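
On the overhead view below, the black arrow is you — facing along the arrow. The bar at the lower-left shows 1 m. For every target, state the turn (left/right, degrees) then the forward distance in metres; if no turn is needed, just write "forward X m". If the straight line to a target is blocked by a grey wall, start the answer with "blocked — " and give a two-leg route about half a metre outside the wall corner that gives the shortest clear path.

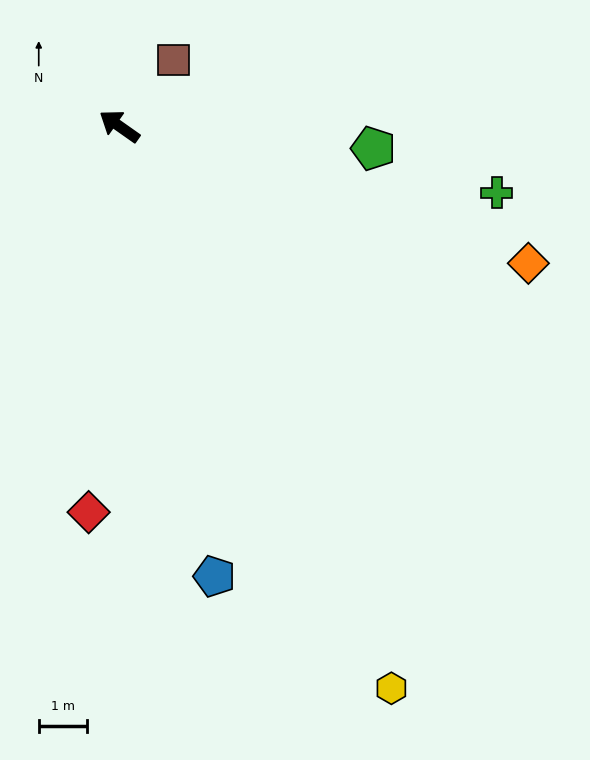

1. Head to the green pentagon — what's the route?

turn right 150°, forward 5.3 m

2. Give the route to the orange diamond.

turn right 163°, forward 9.0 m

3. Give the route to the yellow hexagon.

turn left 151°, forward 13.1 m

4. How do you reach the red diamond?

turn left 121°, forward 8.1 m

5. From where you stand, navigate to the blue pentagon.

turn left 137°, forward 9.6 m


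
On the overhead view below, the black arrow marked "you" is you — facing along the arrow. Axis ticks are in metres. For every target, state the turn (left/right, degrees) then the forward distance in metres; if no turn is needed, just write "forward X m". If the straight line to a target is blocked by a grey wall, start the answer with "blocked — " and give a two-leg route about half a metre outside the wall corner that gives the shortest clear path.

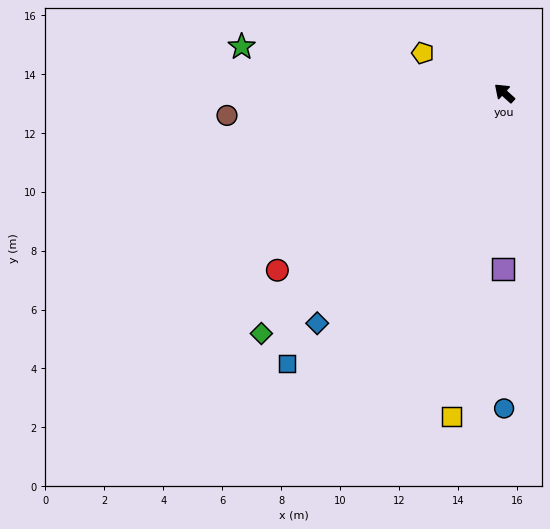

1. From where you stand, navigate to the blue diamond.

turn left 93°, forward 10.1 m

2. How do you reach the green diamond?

turn left 87°, forward 11.6 m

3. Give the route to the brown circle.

turn left 47°, forward 9.4 m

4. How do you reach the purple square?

turn left 132°, forward 6.0 m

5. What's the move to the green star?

turn left 32°, forward 9.0 m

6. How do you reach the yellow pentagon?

turn left 16°, forward 3.1 m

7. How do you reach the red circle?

turn left 80°, forward 9.8 m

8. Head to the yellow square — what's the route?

turn left 123°, forward 11.1 m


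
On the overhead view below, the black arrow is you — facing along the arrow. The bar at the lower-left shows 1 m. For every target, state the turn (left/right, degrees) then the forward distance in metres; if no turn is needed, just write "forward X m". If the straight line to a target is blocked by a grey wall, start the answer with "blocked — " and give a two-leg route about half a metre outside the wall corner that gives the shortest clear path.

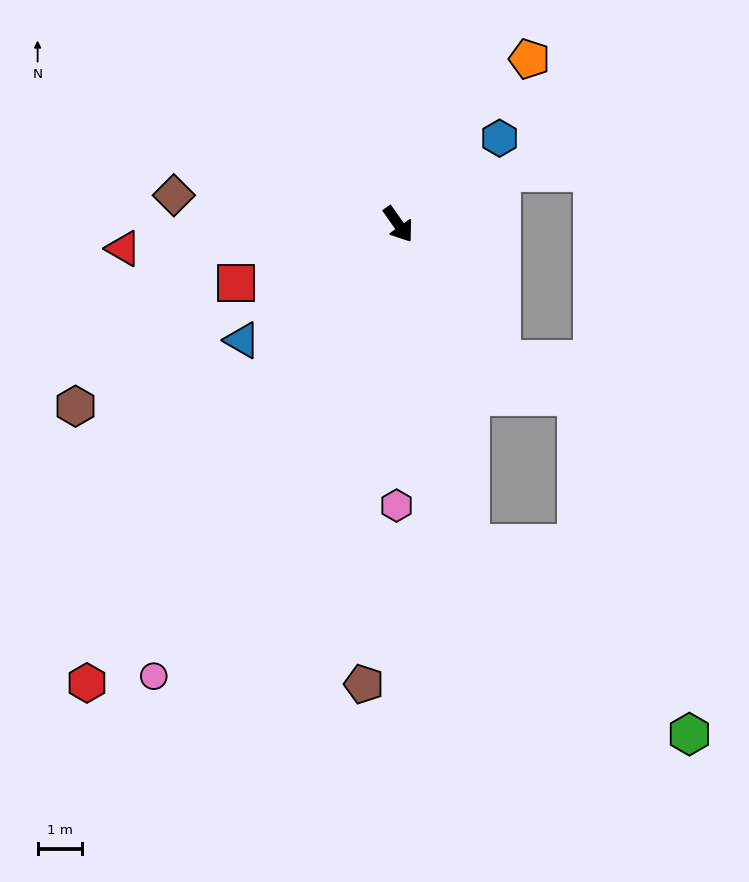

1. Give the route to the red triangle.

turn right 120°, forward 6.2 m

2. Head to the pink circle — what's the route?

turn right 64°, forward 11.5 m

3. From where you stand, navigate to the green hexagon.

blocked — turn right 22°, forward 7.3 m, then turn left 36°, forward 6.5 m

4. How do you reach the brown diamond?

turn right 133°, forward 5.1 m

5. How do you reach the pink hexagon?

turn right 36°, forward 6.3 m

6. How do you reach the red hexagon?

turn right 69°, forward 12.4 m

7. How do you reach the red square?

turn right 105°, forward 3.9 m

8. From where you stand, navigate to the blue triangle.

turn right 89°, forward 4.4 m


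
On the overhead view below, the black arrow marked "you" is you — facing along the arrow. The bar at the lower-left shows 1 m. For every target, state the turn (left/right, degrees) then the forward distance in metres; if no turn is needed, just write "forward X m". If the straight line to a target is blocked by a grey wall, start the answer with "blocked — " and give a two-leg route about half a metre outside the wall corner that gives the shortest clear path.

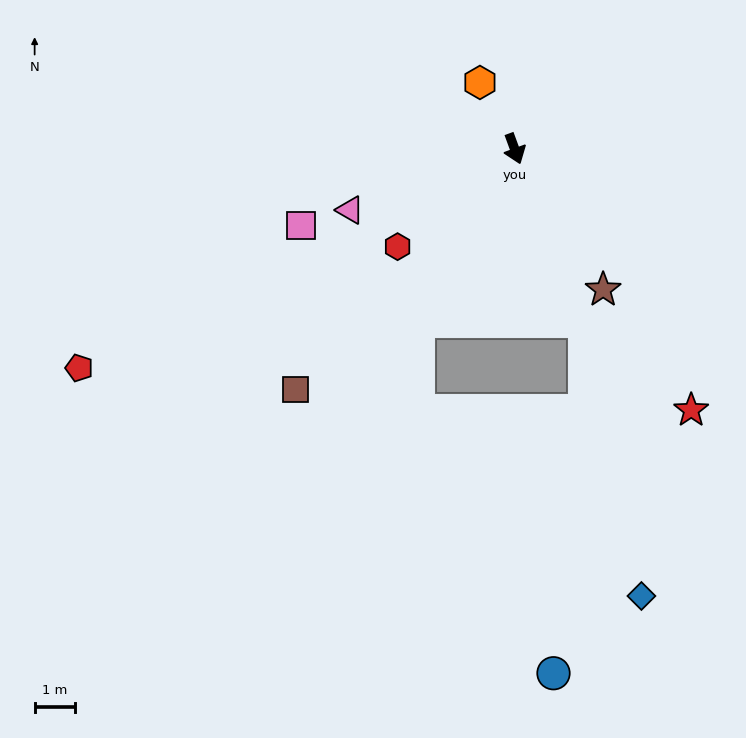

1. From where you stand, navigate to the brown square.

turn right 62°, forward 8.1 m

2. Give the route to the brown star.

turn left 12°, forward 4.1 m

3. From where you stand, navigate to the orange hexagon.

turn right 173°, forward 1.9 m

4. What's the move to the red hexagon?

turn right 70°, forward 3.8 m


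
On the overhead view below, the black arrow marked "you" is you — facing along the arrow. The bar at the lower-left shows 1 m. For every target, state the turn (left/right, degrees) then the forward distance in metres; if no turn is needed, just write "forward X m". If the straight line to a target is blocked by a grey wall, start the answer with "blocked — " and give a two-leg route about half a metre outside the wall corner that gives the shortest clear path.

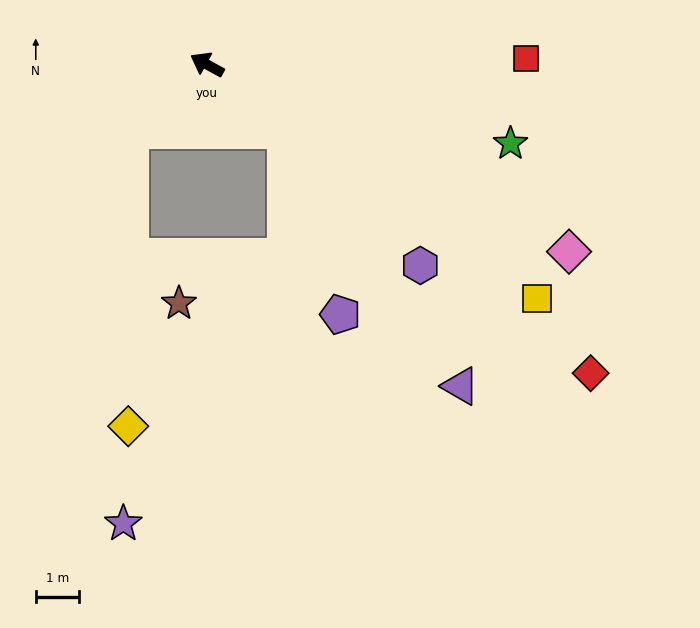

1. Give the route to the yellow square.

turn left 173°, forward 9.3 m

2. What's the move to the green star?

turn right 166°, forward 7.2 m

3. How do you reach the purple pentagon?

blocked — turn left 169°, forward 2.4 m, then turn right 33°, forward 4.4 m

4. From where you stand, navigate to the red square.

turn right 150°, forward 7.3 m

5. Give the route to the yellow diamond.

blocked — turn left 70°, forward 2.3 m, then turn left 48°, forward 6.8 m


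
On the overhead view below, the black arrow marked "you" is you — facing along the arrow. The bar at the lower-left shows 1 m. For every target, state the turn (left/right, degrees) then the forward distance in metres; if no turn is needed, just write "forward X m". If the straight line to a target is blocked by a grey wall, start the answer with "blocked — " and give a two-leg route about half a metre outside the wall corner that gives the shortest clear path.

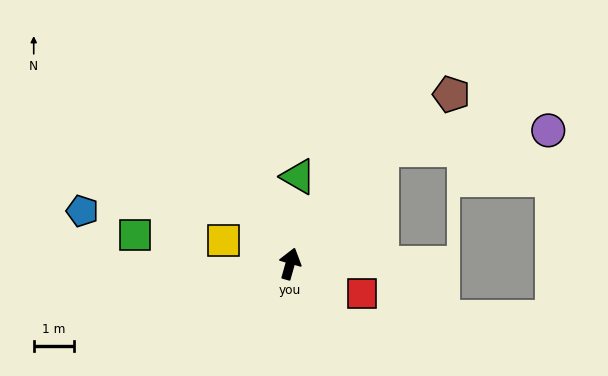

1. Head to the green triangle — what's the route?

turn left 10°, forward 2.2 m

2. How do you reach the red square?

turn right 97°, forward 1.9 m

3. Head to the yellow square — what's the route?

turn left 86°, forward 1.8 m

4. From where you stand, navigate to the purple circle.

blocked — turn right 23°, forward 3.7 m, then turn right 45°, forward 4.2 m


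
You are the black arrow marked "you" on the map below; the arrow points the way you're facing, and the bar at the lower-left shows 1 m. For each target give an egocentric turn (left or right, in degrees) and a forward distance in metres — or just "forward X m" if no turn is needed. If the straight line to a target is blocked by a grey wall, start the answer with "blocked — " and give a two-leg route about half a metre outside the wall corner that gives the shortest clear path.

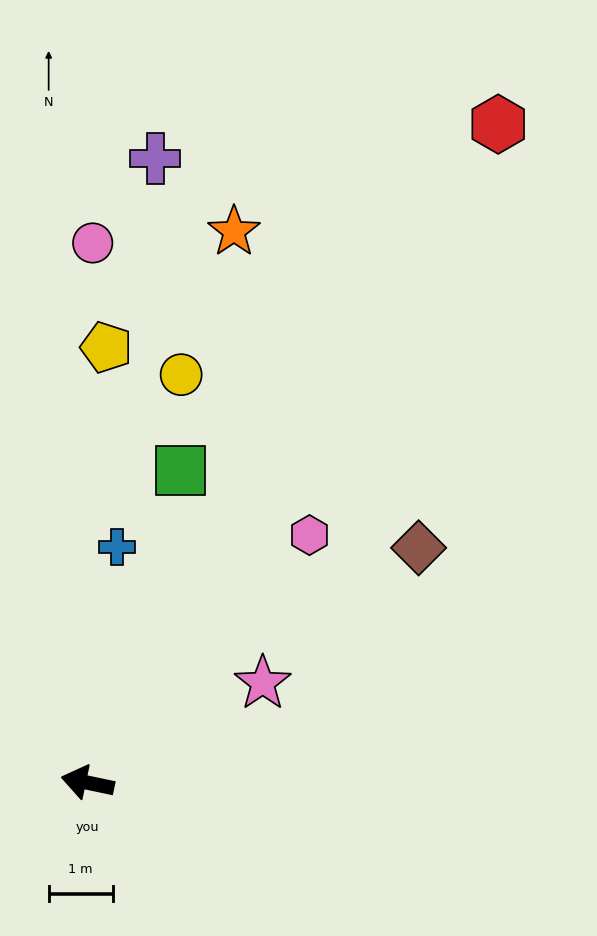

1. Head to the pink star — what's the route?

turn right 139°, forward 3.1 m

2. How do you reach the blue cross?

turn right 85°, forward 3.7 m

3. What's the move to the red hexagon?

turn right 110°, forward 12.1 m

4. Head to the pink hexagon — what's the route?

turn right 120°, forward 5.2 m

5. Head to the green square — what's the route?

turn right 95°, forward 5.1 m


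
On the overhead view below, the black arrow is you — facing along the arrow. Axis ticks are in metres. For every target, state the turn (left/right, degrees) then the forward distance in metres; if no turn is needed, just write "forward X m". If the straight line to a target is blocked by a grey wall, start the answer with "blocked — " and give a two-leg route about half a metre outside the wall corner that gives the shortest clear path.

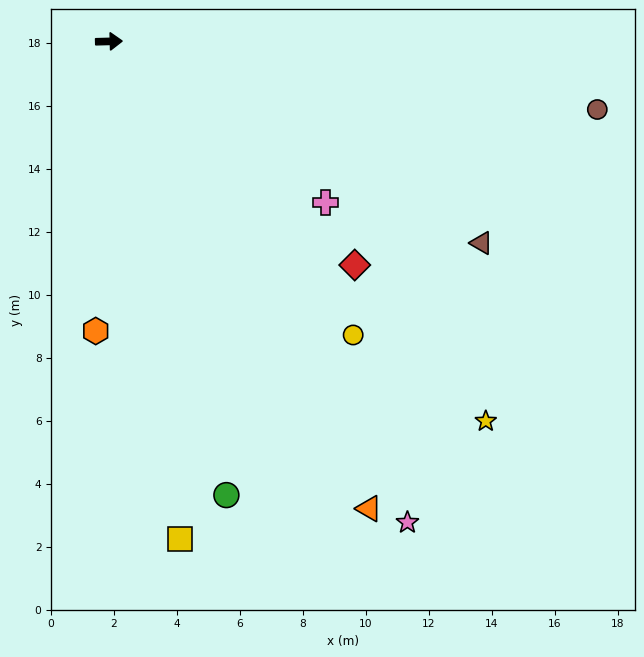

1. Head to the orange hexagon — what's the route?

turn right 94°, forward 9.2 m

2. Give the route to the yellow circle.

turn right 52°, forward 12.1 m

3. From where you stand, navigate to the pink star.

turn right 60°, forward 18.0 m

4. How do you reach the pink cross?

turn right 38°, forward 8.6 m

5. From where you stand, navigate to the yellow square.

turn right 83°, forward 16.0 m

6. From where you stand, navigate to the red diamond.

turn right 44°, forward 10.6 m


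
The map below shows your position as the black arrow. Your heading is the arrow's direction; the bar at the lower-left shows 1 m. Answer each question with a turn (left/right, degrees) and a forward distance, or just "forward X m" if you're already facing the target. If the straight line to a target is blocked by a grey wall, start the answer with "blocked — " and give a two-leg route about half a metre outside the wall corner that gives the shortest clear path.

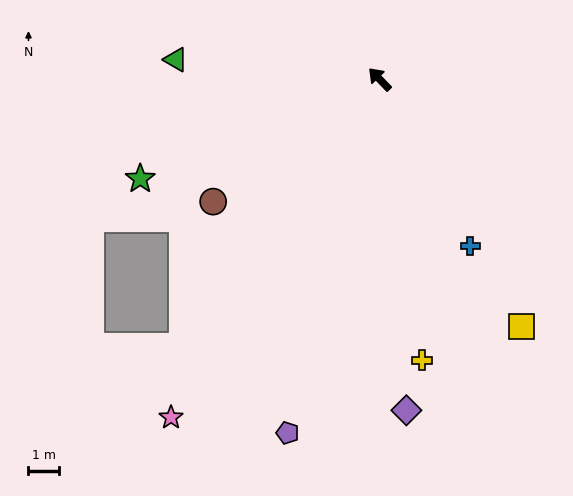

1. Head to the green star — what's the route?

turn left 69°, forward 8.4 m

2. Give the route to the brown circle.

turn left 82°, forward 6.7 m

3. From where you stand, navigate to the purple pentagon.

turn left 121°, forward 11.8 m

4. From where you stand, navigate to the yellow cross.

turn left 145°, forward 9.2 m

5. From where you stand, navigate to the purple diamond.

turn left 141°, forward 10.8 m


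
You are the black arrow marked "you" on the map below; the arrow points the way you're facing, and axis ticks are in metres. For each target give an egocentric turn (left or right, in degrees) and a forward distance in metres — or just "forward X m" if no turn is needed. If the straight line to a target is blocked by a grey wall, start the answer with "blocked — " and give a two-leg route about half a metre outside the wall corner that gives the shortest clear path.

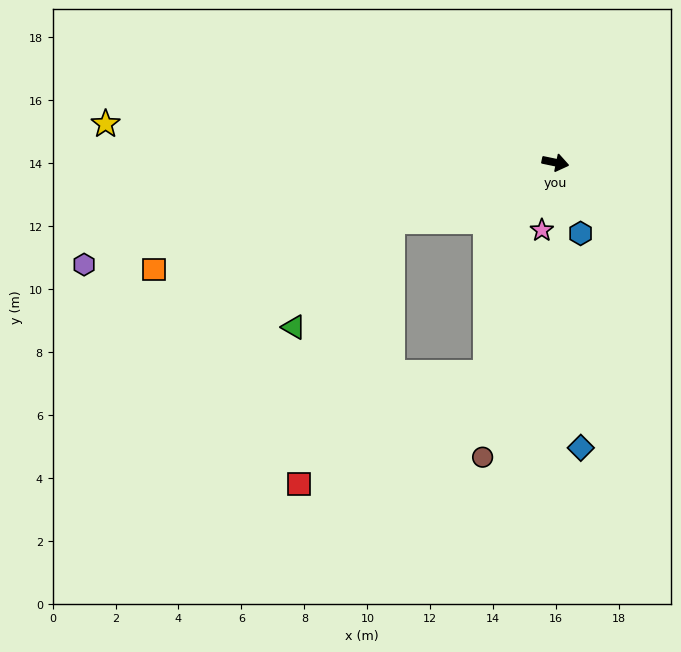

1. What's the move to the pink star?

turn right 90°, forward 2.2 m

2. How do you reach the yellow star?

turn right 173°, forward 14.3 m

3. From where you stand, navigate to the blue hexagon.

turn right 59°, forward 2.4 m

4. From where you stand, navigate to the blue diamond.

turn right 73°, forward 9.1 m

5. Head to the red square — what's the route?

blocked — turn right 149°, forward 5.5 m, then turn left 51°, forward 8.9 m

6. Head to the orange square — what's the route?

turn right 153°, forward 13.2 m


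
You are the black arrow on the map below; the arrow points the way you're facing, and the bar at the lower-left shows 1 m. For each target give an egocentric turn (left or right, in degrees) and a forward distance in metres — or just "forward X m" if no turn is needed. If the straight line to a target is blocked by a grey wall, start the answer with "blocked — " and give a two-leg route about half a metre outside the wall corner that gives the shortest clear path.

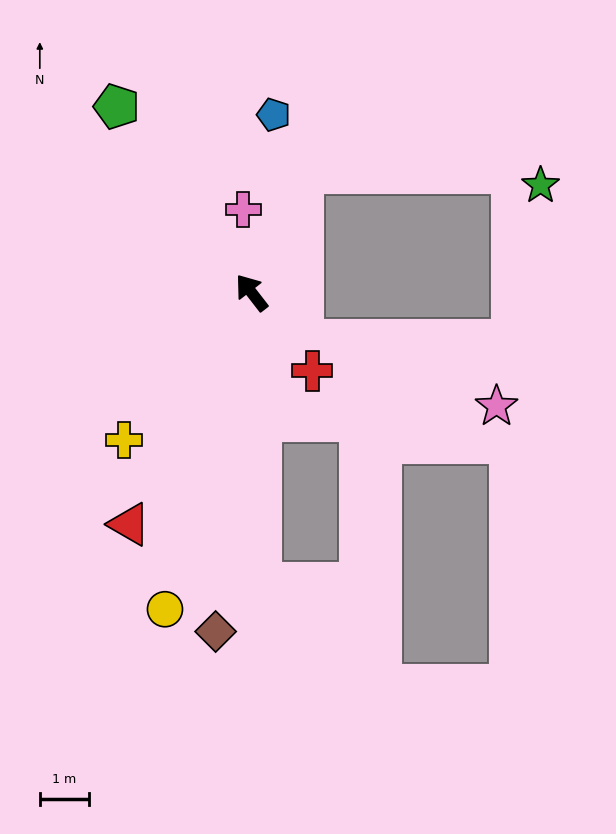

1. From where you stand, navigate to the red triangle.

turn left 114°, forward 5.3 m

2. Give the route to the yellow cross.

turn left 101°, forward 3.9 m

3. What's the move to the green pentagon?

forward 4.6 m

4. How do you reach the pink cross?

turn right 32°, forward 1.7 m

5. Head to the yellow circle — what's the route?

turn left 127°, forward 6.6 m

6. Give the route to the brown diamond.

turn left 136°, forward 6.9 m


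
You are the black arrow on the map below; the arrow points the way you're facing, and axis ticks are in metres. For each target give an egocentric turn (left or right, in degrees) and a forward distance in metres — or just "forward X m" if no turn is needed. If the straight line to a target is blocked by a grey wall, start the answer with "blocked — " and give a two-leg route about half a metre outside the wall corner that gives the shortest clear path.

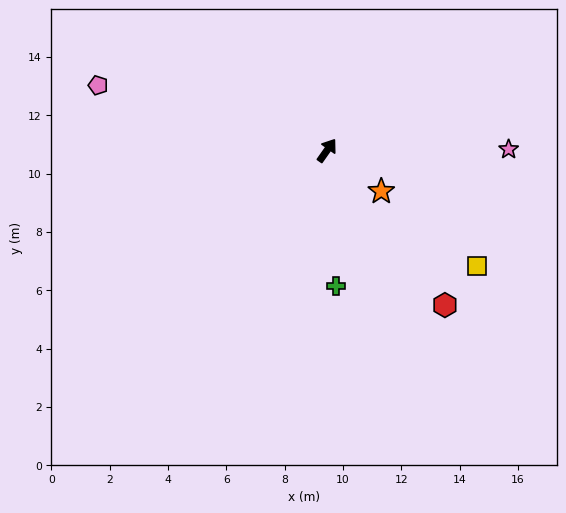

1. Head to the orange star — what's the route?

turn right 92°, forward 2.3 m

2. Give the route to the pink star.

turn right 55°, forward 6.2 m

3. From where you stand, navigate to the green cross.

turn right 141°, forward 4.7 m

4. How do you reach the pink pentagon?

turn left 109°, forward 8.2 m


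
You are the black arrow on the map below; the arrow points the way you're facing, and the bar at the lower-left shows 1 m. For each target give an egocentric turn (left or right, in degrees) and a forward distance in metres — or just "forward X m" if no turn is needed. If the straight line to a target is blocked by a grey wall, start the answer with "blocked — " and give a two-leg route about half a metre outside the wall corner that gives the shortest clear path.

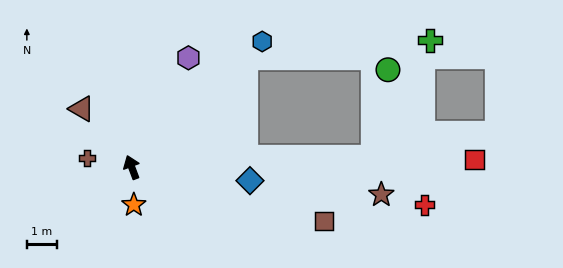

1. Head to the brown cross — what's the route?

turn left 58°, forward 1.5 m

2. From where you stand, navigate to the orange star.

turn left 163°, forward 1.3 m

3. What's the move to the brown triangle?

turn left 20°, forward 2.6 m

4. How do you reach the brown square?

turn right 126°, forward 6.6 m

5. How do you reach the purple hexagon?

turn right 48°, forward 4.1 m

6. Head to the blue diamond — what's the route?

turn right 117°, forward 4.0 m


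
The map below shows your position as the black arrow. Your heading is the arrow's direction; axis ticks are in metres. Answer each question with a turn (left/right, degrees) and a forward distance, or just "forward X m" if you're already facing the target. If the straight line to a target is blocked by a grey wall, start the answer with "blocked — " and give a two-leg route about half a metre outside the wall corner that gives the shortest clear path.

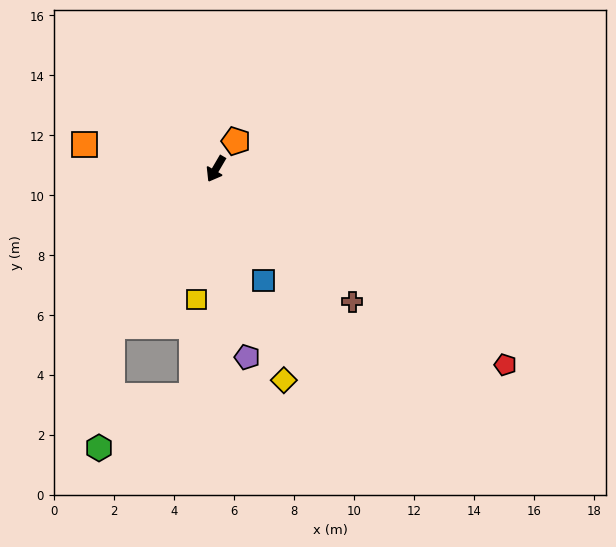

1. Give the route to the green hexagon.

blocked — turn right 3°, forward 6.3 m, then turn left 27°, forward 4.1 m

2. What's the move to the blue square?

turn left 54°, forward 4.1 m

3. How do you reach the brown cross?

turn left 76°, forward 6.4 m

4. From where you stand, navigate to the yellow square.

turn left 22°, forward 4.4 m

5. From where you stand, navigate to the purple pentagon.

turn left 40°, forward 6.4 m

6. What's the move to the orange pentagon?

turn left 175°, forward 1.1 m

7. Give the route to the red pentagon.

turn left 86°, forward 11.7 m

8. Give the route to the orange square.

turn right 70°, forward 4.5 m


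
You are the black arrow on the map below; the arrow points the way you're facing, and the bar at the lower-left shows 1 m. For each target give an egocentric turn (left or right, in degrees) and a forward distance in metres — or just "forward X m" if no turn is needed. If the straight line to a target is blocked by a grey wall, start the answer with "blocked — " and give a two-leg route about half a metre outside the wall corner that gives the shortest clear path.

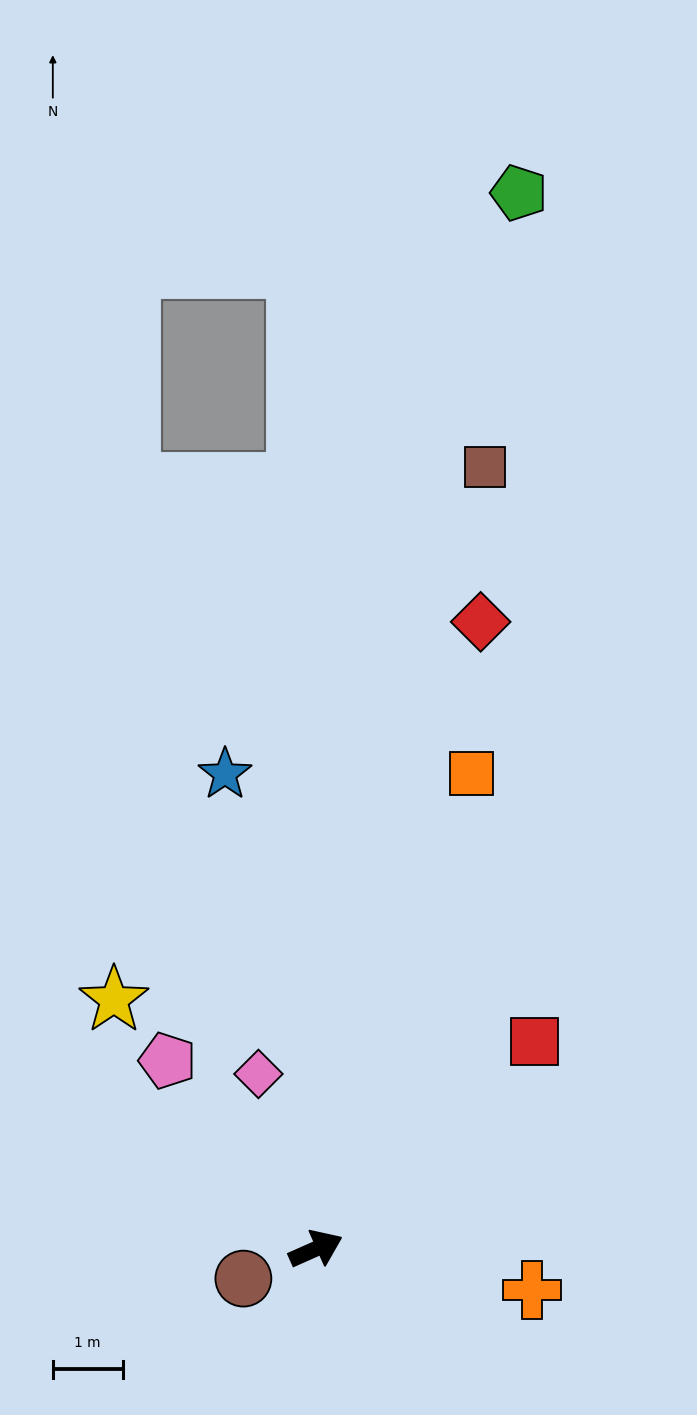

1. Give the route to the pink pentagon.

turn left 104°, forward 3.4 m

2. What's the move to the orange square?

turn left 48°, forward 7.2 m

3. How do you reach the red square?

turn left 20°, forward 4.3 m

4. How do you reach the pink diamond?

turn left 84°, forward 2.6 m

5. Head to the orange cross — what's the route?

turn right 35°, forward 3.2 m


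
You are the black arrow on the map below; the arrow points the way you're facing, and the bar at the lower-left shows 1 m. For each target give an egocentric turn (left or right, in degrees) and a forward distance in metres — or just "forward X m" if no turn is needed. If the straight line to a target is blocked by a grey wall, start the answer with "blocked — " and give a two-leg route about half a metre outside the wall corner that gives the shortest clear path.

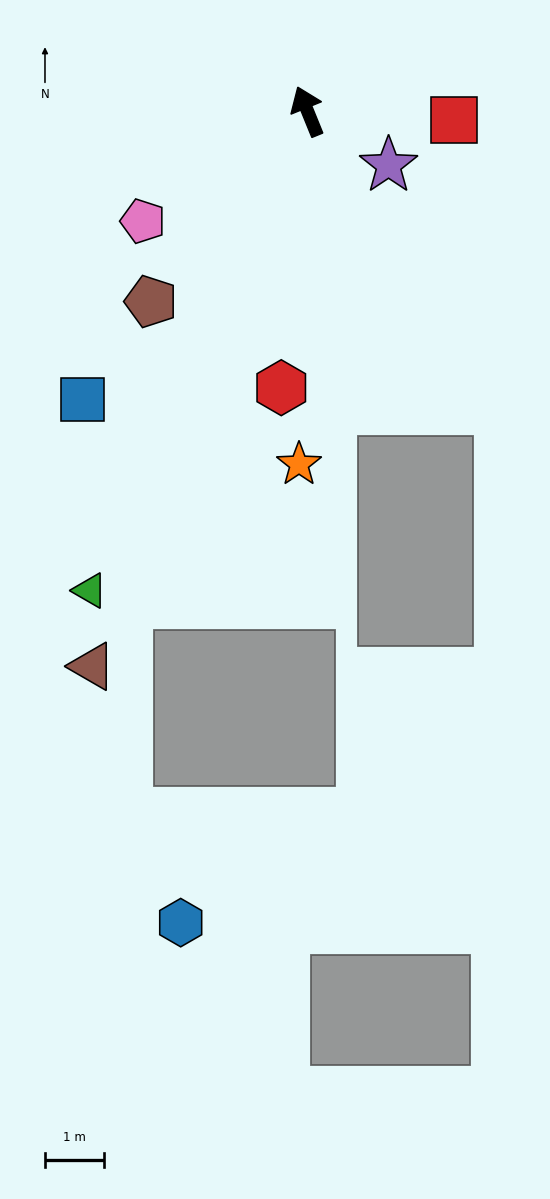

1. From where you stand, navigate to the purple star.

turn right 146°, forward 1.6 m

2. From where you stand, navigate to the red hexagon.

turn left 152°, forward 4.7 m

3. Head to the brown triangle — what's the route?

turn left 137°, forward 10.1 m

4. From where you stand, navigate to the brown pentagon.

turn left 118°, forward 4.2 m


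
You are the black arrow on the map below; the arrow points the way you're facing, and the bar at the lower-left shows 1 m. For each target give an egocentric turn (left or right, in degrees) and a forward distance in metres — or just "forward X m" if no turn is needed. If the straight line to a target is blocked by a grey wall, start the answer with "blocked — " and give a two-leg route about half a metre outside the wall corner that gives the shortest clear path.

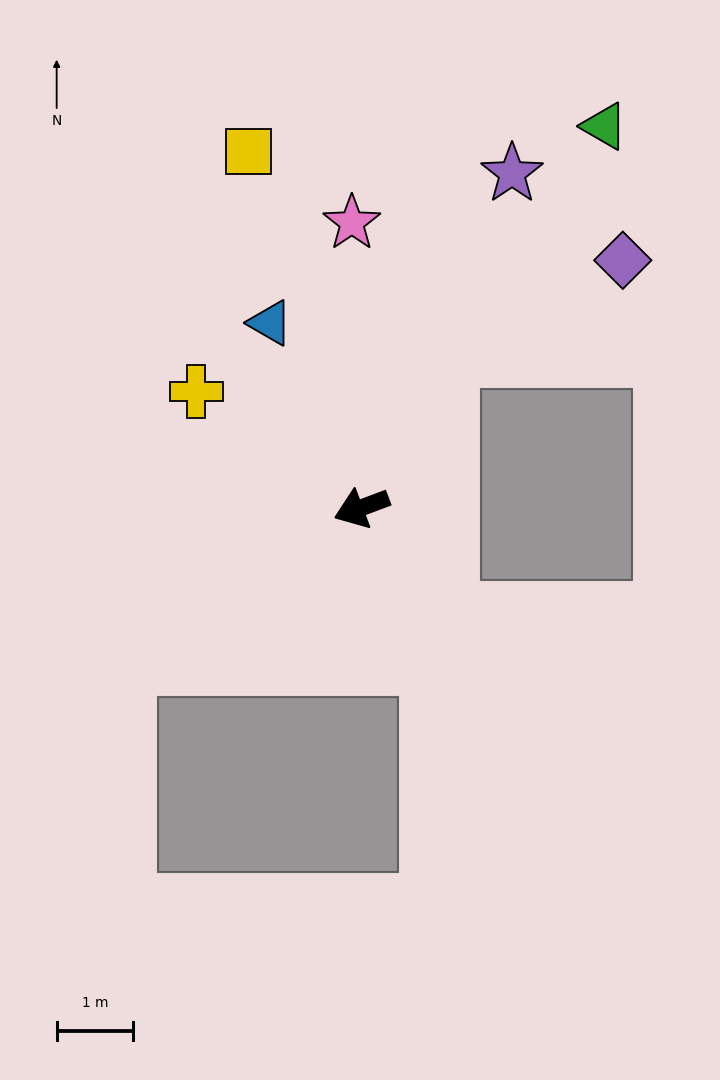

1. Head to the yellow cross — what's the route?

turn right 56°, forward 2.6 m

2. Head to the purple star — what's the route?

turn right 135°, forward 4.8 m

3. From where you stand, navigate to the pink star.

turn right 109°, forward 3.7 m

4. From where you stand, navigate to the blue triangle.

turn right 84°, forward 2.7 m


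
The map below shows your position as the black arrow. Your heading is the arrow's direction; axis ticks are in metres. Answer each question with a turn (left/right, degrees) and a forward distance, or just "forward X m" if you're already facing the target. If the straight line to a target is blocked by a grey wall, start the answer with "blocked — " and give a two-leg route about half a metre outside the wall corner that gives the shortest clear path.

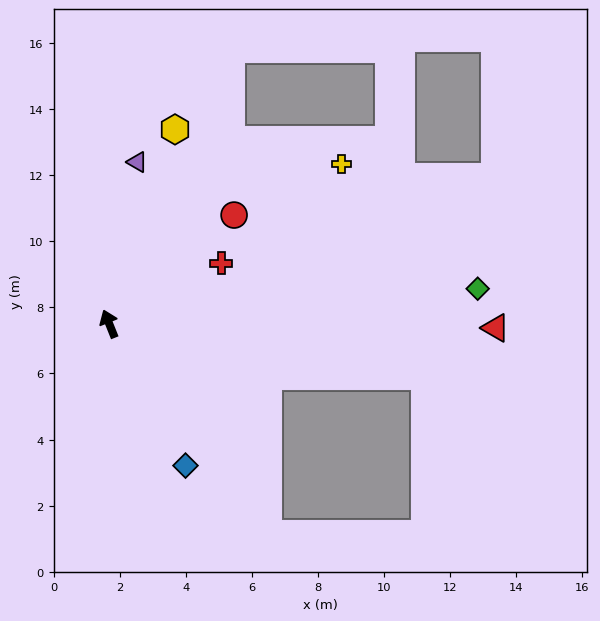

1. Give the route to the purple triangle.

turn right 32°, forward 5.0 m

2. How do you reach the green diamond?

turn right 106°, forward 11.2 m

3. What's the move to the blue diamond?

turn right 174°, forward 4.9 m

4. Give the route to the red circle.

turn right 71°, forward 5.0 m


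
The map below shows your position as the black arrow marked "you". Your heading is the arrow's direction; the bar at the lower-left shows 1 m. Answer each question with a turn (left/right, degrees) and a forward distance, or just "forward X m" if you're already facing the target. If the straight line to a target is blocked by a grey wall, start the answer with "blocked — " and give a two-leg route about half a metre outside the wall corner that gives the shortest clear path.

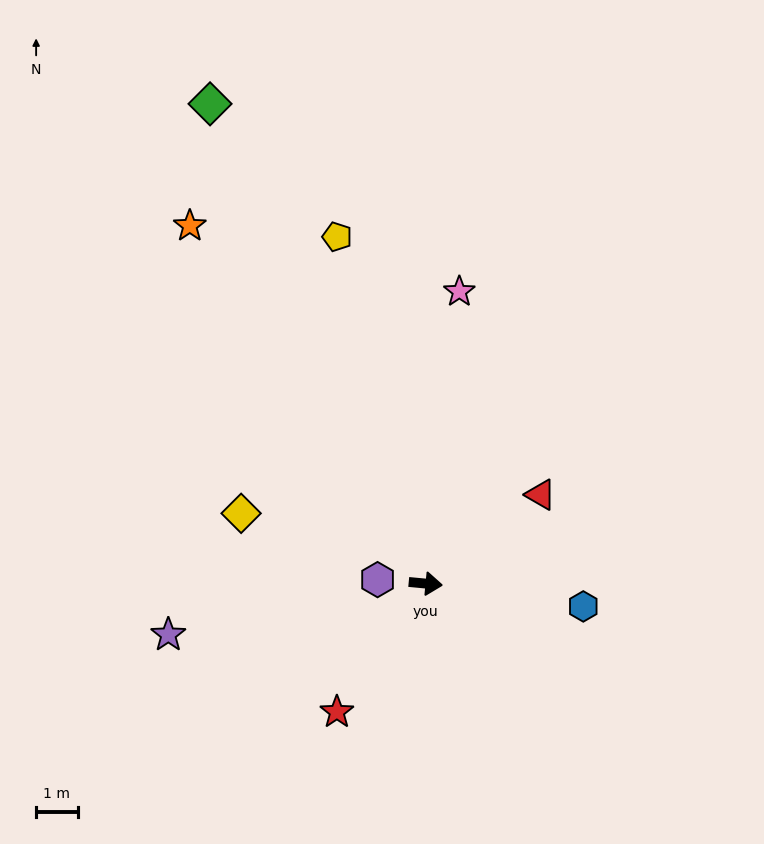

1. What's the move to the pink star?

turn left 89°, forward 7.1 m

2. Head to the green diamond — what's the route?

turn left 120°, forward 12.7 m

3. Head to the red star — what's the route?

turn right 119°, forward 3.8 m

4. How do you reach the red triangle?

turn left 43°, forward 3.5 m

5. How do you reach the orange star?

turn left 129°, forward 10.3 m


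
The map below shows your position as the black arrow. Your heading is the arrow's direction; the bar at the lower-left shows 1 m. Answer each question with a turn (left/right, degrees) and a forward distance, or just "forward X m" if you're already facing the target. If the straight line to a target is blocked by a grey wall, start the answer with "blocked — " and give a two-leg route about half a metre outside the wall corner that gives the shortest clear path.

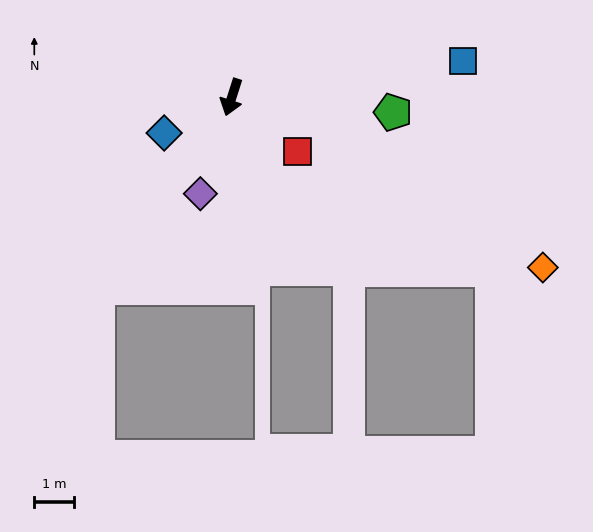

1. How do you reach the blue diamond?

turn right 44°, forward 1.9 m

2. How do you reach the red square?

turn left 68°, forward 2.1 m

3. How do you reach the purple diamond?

forward 2.5 m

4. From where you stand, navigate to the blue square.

turn left 117°, forward 5.8 m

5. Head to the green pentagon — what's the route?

turn left 102°, forward 4.0 m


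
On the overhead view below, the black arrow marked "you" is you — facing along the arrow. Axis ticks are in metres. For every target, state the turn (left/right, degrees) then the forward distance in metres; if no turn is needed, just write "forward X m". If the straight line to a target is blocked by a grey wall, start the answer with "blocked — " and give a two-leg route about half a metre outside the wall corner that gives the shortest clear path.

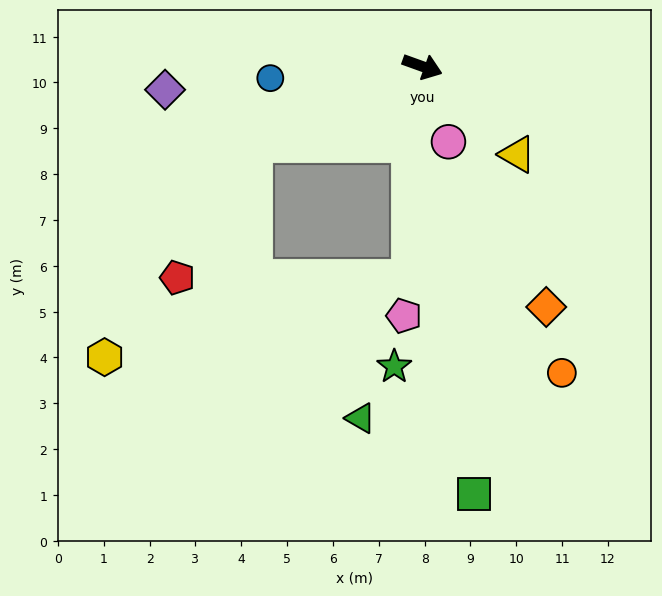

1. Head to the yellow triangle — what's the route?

turn right 23°, forward 2.8 m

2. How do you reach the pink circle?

turn right 51°, forward 1.7 m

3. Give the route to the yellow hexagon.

blocked — turn right 73°, forward 4.6 m, then turn right 73°, forward 6.9 m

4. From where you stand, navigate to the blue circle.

turn right 156°, forward 3.3 m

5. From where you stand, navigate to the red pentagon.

blocked — turn right 136°, forward 4.1 m, then turn left 36°, forward 3.4 m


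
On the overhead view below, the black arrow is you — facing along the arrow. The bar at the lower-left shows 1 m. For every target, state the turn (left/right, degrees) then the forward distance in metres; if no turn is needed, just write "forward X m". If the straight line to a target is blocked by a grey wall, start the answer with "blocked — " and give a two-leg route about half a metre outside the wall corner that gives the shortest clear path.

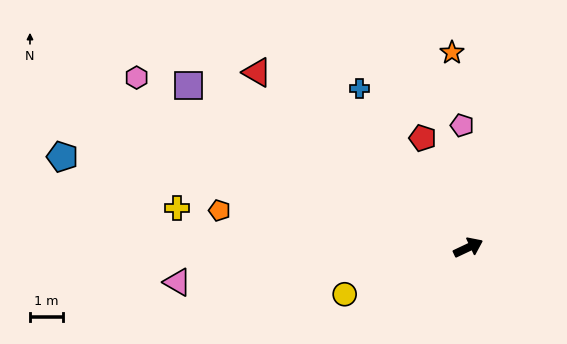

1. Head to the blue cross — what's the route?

turn left 99°, forward 5.8 m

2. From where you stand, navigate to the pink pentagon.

turn left 68°, forward 3.7 m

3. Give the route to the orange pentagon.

turn left 146°, forward 7.6 m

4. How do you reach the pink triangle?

turn left 162°, forward 8.9 m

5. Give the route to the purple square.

turn left 125°, forward 9.8 m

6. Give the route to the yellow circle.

turn left 175°, forward 4.0 m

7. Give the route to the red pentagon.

turn left 87°, forward 3.6 m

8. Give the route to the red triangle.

turn left 115°, forward 8.3 m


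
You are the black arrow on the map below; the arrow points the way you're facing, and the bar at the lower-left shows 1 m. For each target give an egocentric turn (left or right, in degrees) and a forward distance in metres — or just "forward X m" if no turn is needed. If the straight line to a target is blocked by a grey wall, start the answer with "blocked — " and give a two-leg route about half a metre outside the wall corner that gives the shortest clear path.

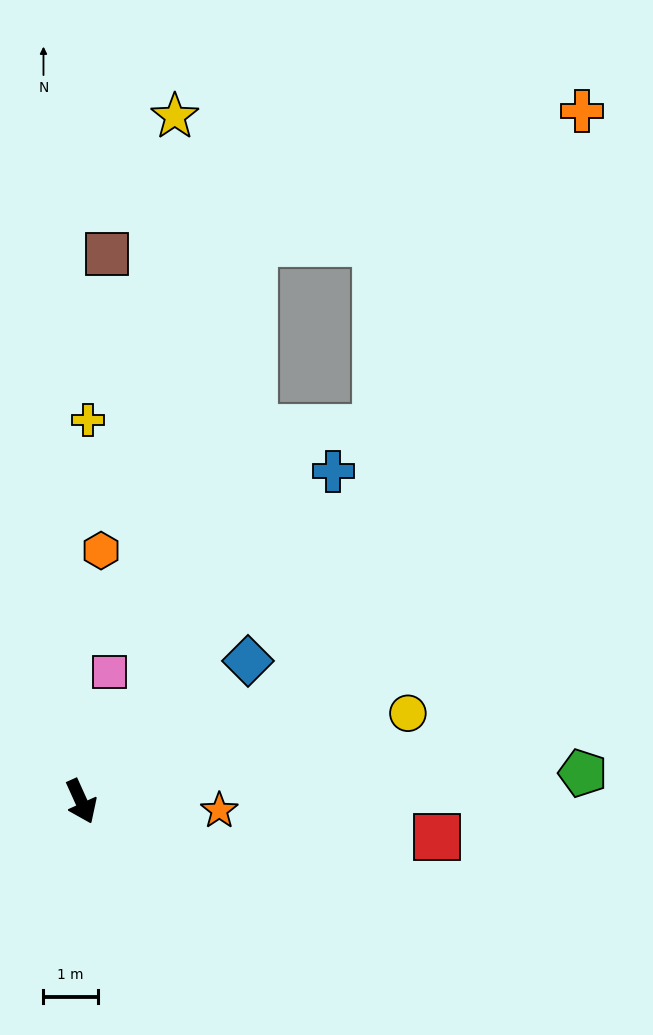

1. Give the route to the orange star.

turn left 62°, forward 2.6 m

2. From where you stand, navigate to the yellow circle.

turn left 81°, forward 6.2 m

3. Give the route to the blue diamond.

turn left 106°, forward 4.0 m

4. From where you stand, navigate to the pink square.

turn left 143°, forward 2.4 m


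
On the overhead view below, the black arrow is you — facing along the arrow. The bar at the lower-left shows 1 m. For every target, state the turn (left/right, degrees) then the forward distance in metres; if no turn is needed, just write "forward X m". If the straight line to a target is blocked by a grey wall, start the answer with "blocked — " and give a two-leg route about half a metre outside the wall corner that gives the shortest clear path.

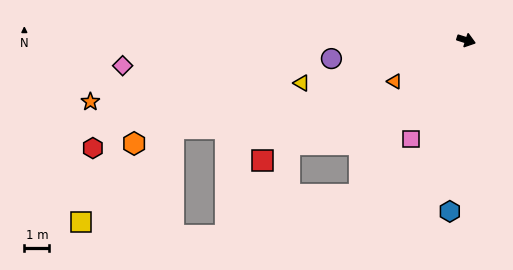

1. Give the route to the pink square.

turn right 102°, forward 4.5 m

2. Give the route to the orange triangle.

turn right 133°, forward 3.3 m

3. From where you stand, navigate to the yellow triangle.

turn right 148°, forward 6.8 m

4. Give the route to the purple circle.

turn right 155°, forward 5.4 m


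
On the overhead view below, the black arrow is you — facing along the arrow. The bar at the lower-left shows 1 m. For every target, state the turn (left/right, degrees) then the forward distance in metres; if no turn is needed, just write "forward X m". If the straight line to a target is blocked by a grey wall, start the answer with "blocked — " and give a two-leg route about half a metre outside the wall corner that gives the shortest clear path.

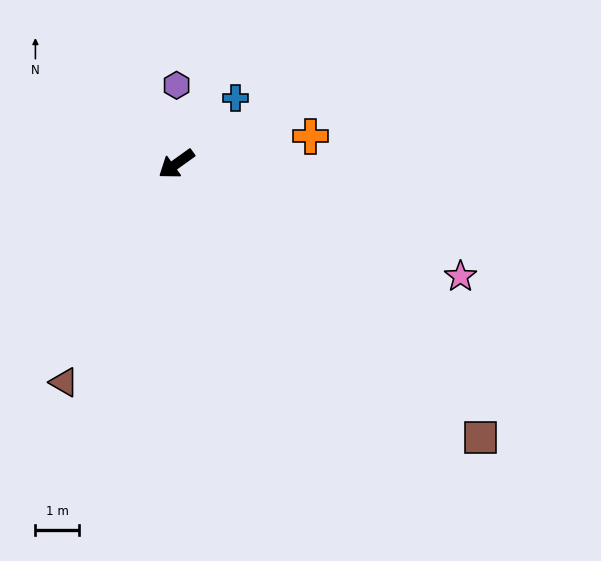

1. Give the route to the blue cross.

turn right 168°, forward 2.1 m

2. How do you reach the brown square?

turn left 102°, forward 9.5 m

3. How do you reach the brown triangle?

turn left 27°, forward 5.7 m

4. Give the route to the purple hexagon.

turn right 126°, forward 1.8 m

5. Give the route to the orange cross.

turn left 156°, forward 3.2 m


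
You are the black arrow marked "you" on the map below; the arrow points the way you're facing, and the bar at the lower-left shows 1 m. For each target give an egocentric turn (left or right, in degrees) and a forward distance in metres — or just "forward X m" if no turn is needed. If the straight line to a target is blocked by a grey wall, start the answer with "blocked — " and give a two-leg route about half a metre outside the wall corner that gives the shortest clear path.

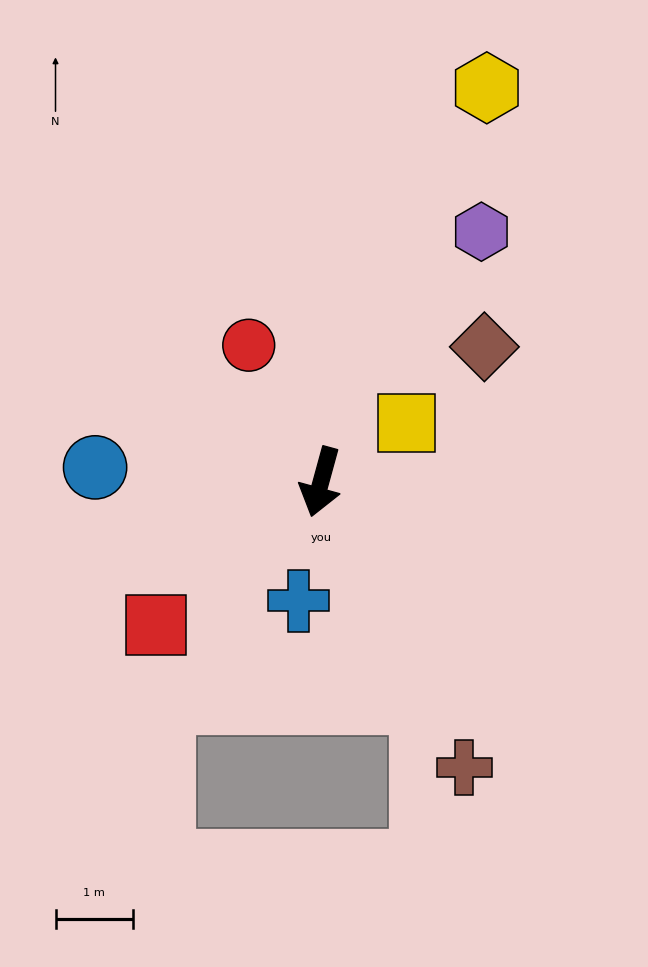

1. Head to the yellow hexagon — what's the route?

turn left 172°, forward 5.5 m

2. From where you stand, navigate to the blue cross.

turn left 5°, forward 1.6 m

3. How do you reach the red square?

turn right 34°, forward 2.8 m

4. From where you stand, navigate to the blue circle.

turn right 78°, forward 2.9 m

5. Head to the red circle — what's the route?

turn right 137°, forward 2.0 m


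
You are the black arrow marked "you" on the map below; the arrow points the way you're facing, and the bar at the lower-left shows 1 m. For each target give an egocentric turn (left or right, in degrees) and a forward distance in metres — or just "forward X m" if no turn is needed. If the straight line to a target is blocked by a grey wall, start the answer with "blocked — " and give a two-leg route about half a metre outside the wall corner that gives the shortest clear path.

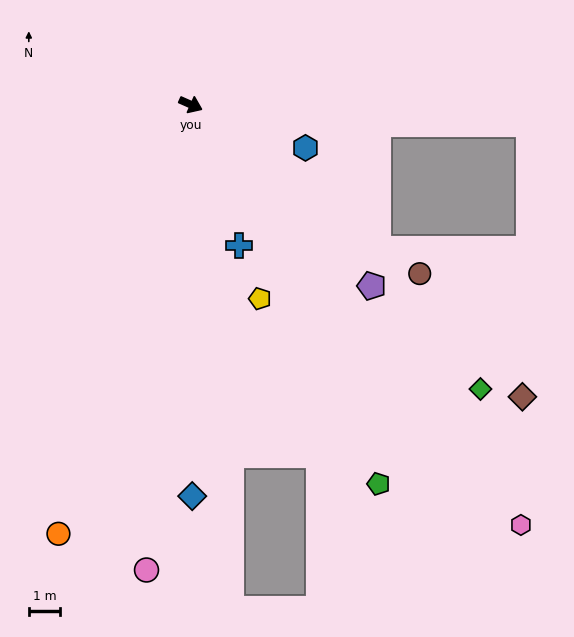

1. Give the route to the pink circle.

turn right 72°, forward 14.8 m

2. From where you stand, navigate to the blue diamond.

turn right 66°, forward 12.4 m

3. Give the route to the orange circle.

turn right 83°, forward 14.2 m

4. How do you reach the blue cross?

turn right 47°, forward 4.7 m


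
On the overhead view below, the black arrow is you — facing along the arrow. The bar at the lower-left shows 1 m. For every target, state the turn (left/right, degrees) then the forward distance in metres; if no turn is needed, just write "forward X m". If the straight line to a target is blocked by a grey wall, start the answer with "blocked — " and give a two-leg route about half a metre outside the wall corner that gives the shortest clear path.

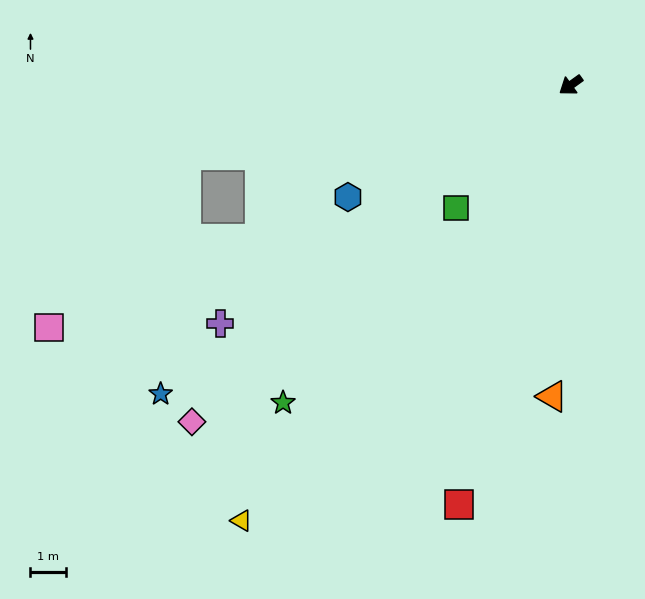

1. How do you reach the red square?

turn left 39°, forward 12.2 m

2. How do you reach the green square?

turn left 11°, forward 4.7 m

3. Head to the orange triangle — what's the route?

turn left 51°, forward 8.8 m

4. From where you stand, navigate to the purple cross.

forward 11.9 m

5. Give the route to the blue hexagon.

turn right 9°, forward 7.0 m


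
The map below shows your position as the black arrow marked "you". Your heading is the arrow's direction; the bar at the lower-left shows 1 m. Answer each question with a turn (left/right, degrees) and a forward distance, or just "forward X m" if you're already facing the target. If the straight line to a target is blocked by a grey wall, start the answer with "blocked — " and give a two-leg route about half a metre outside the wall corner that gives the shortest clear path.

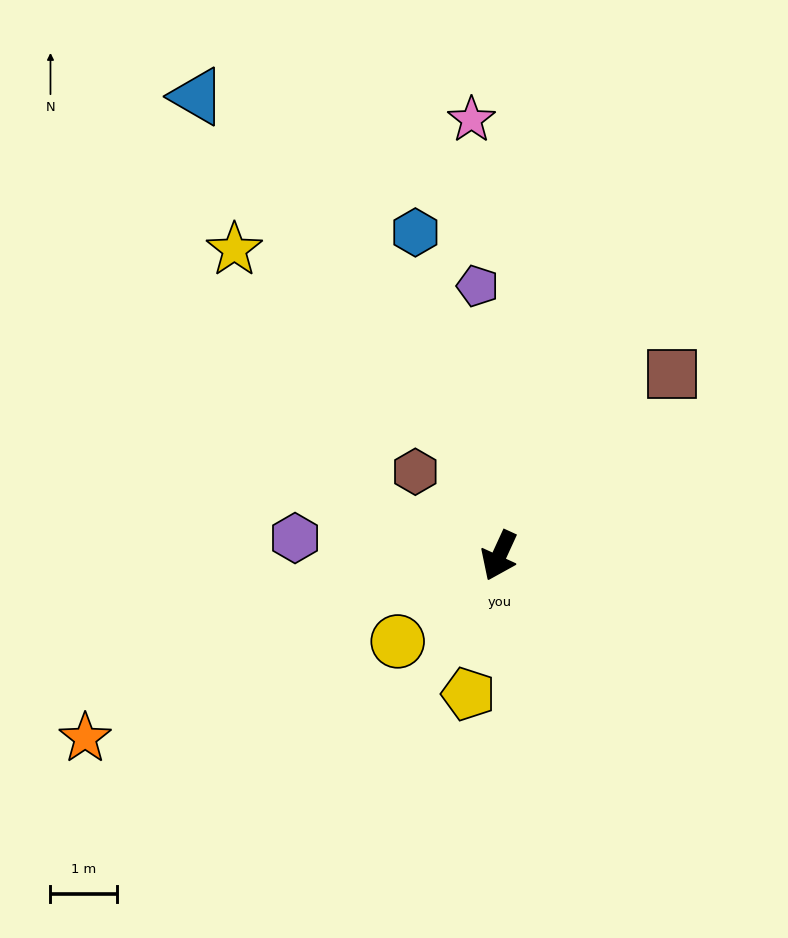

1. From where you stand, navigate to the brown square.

turn left 161°, forward 3.8 m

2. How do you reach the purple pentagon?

turn right 151°, forward 4.1 m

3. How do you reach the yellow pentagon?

turn left 12°, forward 2.1 m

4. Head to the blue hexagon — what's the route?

turn right 141°, forward 5.0 m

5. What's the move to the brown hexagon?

turn right 110°, forward 1.8 m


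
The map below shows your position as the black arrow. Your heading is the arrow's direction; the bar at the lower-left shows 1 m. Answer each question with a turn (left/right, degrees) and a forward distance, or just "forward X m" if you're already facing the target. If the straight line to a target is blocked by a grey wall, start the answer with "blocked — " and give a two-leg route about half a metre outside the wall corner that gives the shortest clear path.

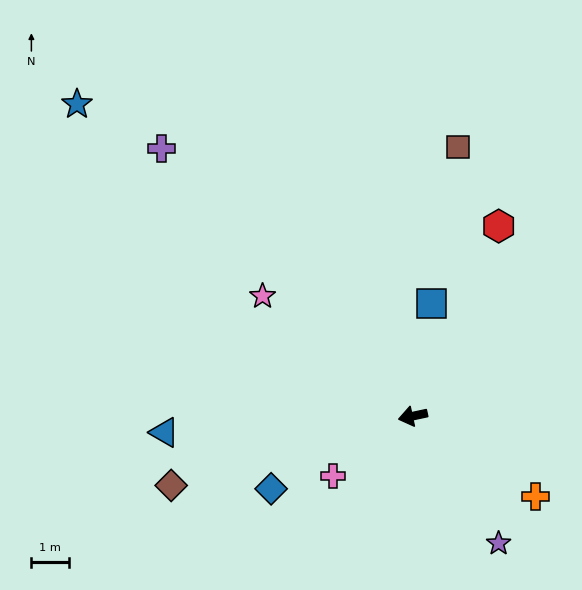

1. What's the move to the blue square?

turn right 112°, forward 3.1 m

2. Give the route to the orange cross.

turn left 135°, forward 3.9 m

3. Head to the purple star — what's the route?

turn left 112°, forward 4.1 m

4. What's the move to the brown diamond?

turn left 4°, forward 6.8 m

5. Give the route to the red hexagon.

turn right 126°, forward 5.6 m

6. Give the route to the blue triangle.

turn right 8°, forward 6.7 m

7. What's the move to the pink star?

turn right 51°, forward 5.2 m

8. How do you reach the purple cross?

turn right 59°, forward 9.9 m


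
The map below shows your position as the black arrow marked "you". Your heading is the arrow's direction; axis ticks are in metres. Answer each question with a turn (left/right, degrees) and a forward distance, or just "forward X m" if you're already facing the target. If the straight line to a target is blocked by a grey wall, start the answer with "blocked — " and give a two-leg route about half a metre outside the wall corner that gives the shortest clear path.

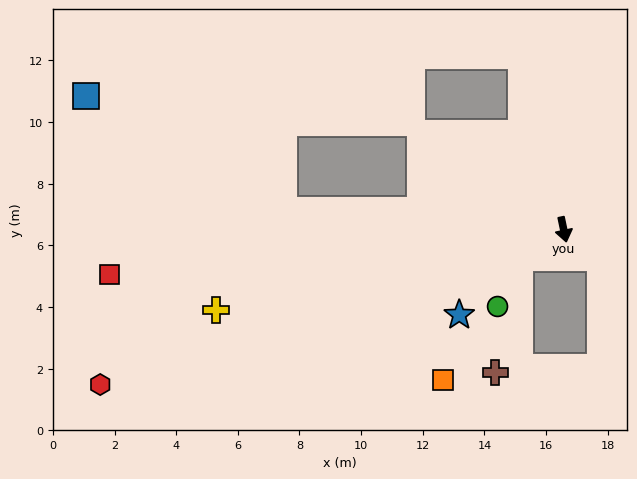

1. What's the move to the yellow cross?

turn right 89°, forward 11.6 m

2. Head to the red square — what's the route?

turn right 96°, forward 14.8 m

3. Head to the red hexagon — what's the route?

turn right 83°, forward 15.9 m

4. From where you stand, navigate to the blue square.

blocked — turn right 106°, forward 9.1 m, then turn right 26°, forward 7.4 m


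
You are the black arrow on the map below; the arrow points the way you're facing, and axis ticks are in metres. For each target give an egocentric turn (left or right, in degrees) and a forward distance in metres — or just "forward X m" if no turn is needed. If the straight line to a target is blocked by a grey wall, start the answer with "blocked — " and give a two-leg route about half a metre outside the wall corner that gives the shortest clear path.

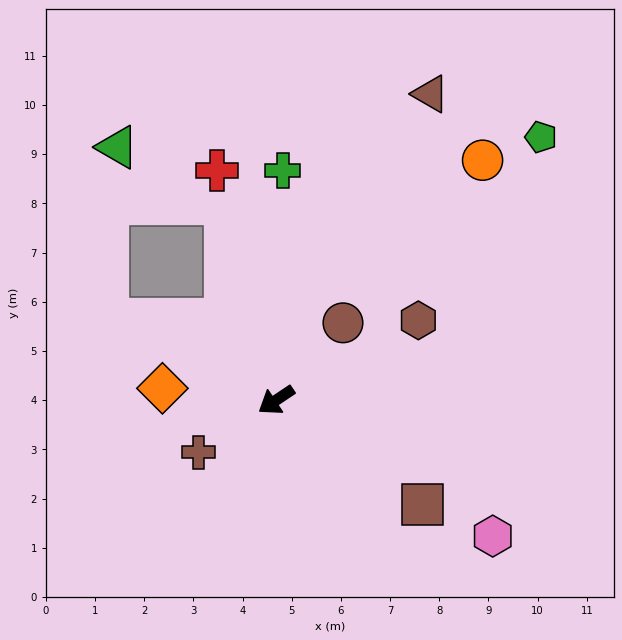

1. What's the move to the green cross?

turn right 125°, forward 4.7 m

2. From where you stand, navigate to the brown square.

turn left 111°, forward 3.7 m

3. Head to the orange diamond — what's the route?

turn right 40°, forward 2.3 m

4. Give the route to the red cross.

turn right 109°, forward 4.8 m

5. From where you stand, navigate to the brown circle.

turn right 165°, forward 2.1 m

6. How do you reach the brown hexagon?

turn left 176°, forward 3.3 m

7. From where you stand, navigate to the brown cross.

forward 1.9 m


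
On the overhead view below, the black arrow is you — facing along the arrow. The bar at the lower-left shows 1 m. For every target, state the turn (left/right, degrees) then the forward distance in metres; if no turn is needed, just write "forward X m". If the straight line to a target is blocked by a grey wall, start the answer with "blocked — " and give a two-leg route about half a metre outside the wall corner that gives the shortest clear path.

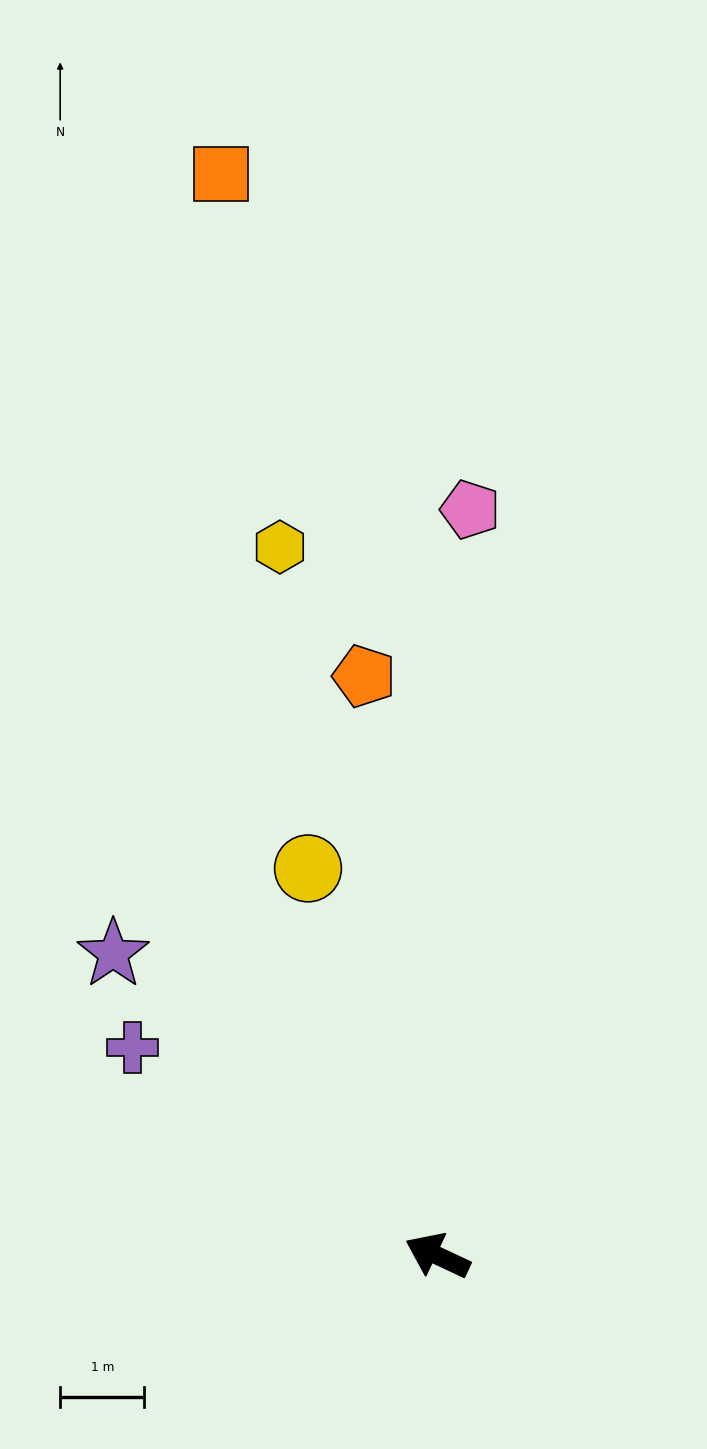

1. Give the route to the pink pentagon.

turn right 67°, forward 8.9 m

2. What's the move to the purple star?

turn right 18°, forward 5.3 m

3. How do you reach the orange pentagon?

turn right 58°, forward 6.9 m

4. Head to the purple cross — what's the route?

turn right 9°, forward 4.4 m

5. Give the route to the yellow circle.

turn right 46°, forward 4.9 m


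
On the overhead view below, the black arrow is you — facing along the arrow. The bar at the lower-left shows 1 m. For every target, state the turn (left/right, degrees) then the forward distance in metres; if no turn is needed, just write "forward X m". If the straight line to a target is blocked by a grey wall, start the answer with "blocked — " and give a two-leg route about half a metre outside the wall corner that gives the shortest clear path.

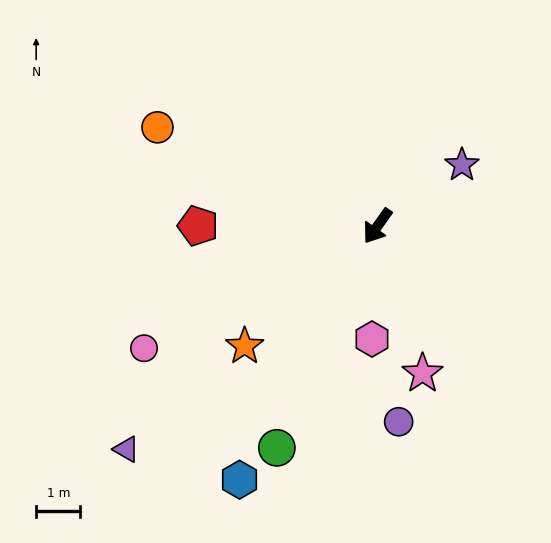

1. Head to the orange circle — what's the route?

turn right 79°, forward 5.5 m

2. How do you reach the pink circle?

turn right 27°, forward 6.0 m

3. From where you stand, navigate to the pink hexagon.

turn left 33°, forward 2.6 m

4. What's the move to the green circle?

turn left 11°, forward 5.5 m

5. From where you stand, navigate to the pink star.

turn left 52°, forward 3.5 m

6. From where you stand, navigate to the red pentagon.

turn right 55°, forward 4.1 m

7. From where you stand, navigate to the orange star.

turn right 12°, forward 4.1 m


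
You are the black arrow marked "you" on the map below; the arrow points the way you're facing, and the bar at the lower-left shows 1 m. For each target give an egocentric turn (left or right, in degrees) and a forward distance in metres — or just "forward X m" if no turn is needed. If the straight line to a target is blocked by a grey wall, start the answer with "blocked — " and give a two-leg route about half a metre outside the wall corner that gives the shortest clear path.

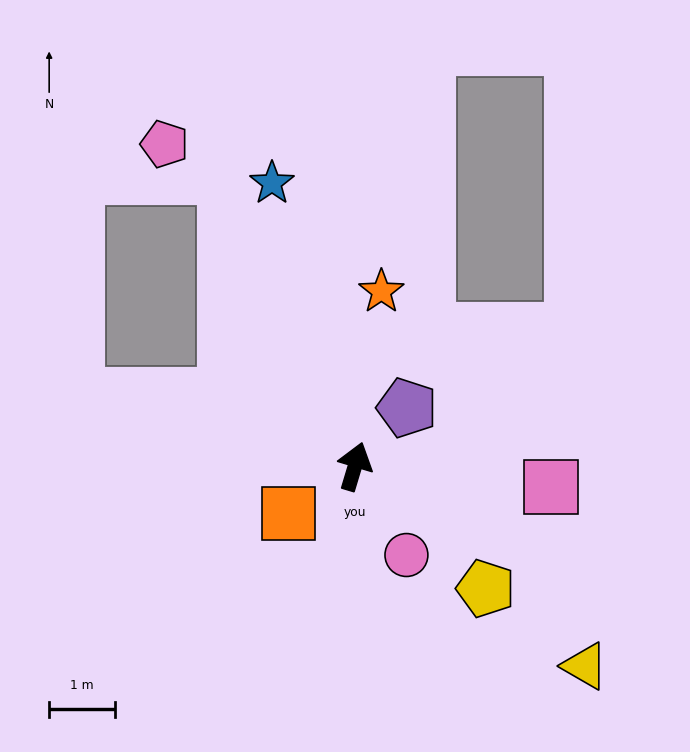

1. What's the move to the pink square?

turn right 79°, forward 3.0 m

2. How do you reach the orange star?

turn left 8°, forward 2.7 m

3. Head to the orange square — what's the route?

turn left 142°, forward 1.2 m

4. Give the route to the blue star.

turn left 33°, forward 4.5 m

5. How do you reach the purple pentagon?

turn right 25°, forward 1.2 m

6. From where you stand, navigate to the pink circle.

turn right 133°, forward 1.6 m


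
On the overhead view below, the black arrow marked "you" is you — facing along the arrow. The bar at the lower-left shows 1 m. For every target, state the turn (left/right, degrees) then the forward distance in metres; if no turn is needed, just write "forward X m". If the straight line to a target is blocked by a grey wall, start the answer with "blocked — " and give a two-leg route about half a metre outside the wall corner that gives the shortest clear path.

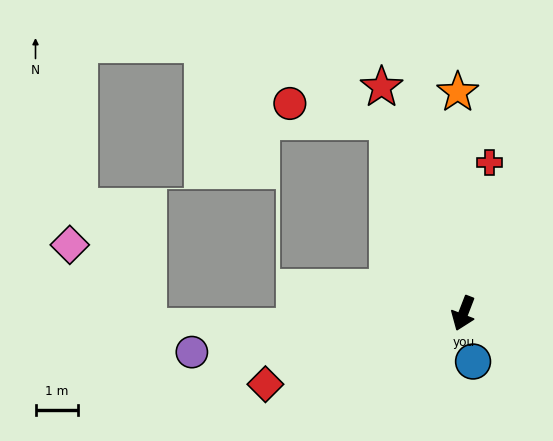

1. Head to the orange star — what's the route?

turn right 157°, forward 5.2 m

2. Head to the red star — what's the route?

turn right 139°, forward 5.6 m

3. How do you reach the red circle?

blocked — turn right 137°, forward 4.8 m, then turn left 58°, forward 2.3 m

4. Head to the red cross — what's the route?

turn right 169°, forward 3.6 m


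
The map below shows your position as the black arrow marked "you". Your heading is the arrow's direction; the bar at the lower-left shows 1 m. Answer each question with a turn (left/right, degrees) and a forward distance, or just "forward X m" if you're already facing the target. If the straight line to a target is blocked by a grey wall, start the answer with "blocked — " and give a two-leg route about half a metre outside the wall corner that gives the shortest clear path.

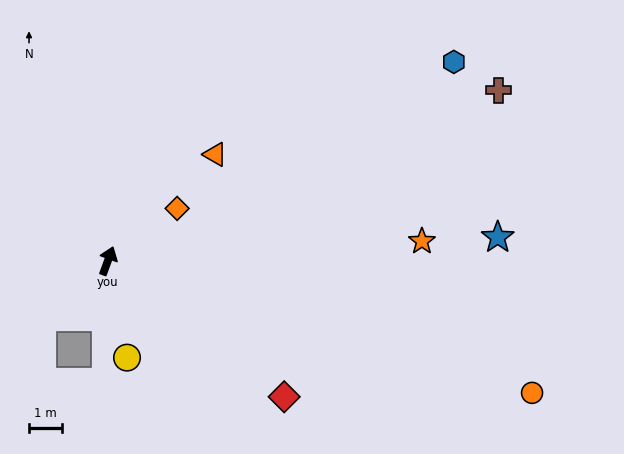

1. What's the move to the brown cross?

turn right 46°, forward 13.0 m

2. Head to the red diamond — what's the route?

turn right 108°, forward 6.8 m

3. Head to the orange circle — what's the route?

turn right 87°, forward 13.6 m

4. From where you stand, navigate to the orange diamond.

turn right 33°, forward 2.7 m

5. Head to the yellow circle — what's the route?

turn right 149°, forward 3.0 m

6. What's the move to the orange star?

turn right 66°, forward 9.6 m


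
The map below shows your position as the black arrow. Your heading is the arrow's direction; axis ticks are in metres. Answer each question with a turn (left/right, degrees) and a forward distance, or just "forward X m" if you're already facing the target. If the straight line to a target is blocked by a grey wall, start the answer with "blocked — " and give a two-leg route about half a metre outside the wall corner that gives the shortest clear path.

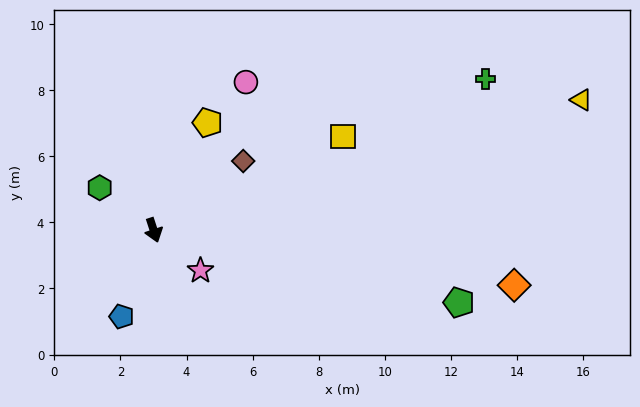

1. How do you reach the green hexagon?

turn right 146°, forward 2.1 m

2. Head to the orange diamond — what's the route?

turn left 63°, forward 11.0 m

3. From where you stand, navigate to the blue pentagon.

turn right 38°, forward 2.8 m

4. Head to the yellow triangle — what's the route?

turn left 89°, forward 13.5 m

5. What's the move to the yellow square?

turn left 98°, forward 6.4 m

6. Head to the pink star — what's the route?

turn left 31°, forward 1.9 m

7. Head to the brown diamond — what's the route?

turn left 110°, forward 3.4 m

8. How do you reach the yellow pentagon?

turn left 135°, forward 3.6 m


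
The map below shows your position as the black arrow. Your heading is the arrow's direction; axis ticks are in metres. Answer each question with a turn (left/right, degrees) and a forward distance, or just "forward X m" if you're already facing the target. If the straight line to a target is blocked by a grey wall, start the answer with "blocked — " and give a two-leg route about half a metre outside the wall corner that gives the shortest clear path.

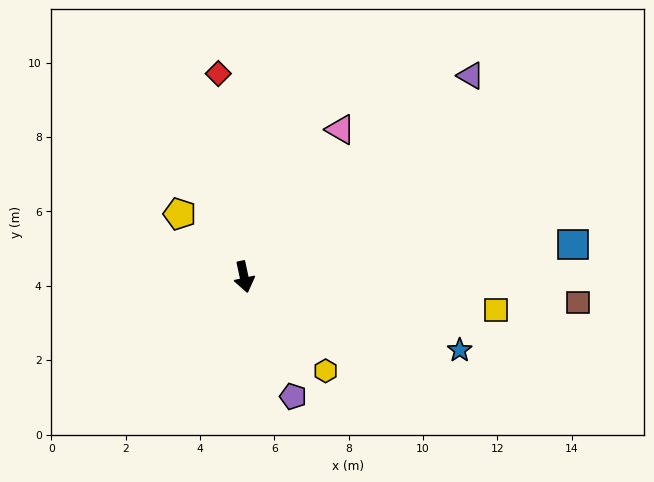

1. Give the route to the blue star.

turn left 59°, forward 6.1 m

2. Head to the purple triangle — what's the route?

turn left 119°, forward 8.2 m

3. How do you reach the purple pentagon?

turn left 10°, forward 3.5 m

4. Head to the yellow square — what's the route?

turn left 70°, forward 6.8 m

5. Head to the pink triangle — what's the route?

turn left 135°, forward 4.7 m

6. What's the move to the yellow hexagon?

turn left 29°, forward 3.3 m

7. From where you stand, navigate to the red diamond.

turn left 175°, forward 5.5 m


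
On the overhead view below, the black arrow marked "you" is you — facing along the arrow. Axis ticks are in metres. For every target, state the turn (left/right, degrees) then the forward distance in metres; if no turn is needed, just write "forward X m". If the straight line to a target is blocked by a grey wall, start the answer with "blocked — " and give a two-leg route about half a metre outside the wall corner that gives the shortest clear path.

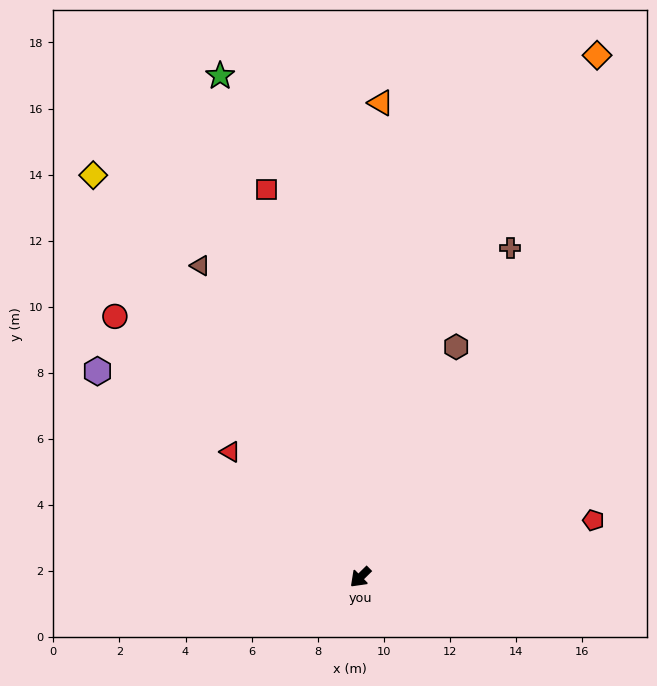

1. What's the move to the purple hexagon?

turn right 83°, forward 10.1 m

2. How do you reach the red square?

turn right 121°, forward 12.1 m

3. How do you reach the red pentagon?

turn left 149°, forward 7.3 m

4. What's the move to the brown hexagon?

turn right 157°, forward 7.6 m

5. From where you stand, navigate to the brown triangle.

turn right 107°, forward 10.6 m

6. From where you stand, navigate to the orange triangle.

turn right 137°, forward 14.4 m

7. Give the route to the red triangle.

turn right 88°, forward 5.5 m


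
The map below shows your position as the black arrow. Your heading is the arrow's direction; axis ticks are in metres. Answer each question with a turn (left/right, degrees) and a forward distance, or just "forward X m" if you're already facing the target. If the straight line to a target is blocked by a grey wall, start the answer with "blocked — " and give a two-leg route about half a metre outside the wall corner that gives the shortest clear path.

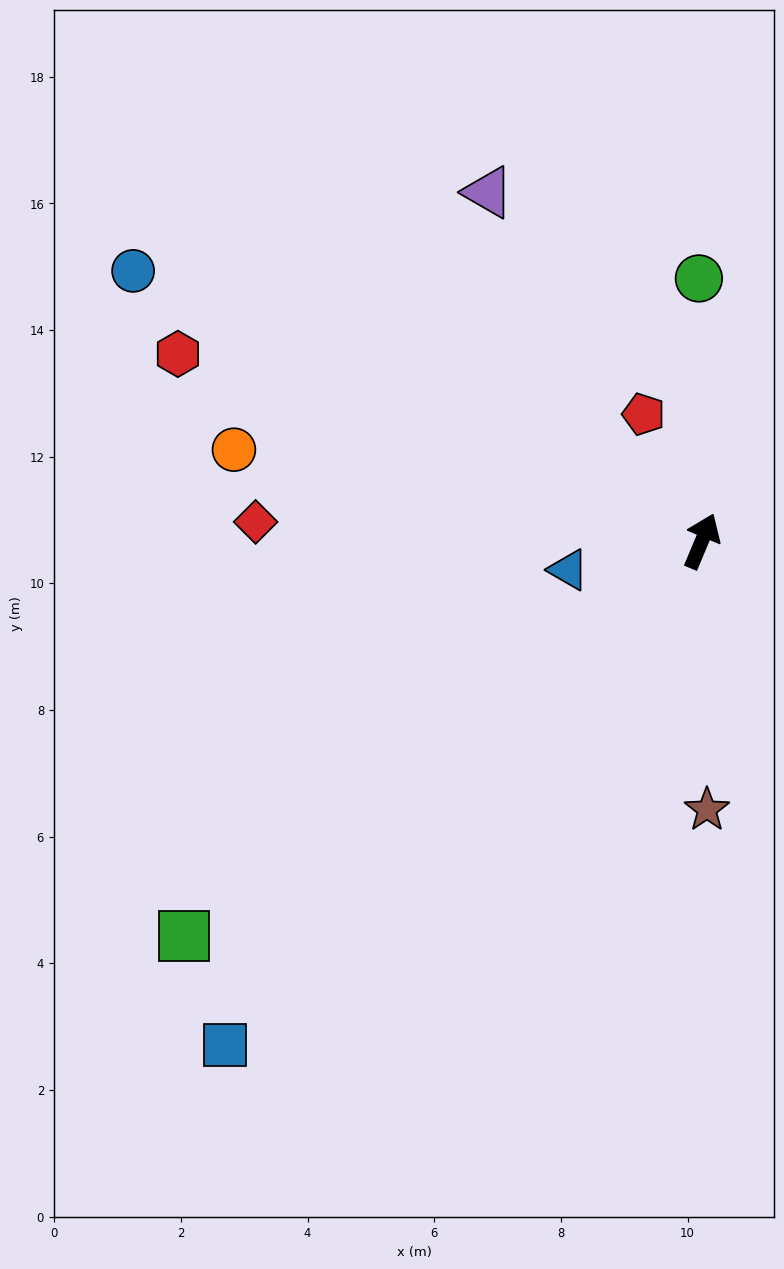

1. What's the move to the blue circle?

turn left 87°, forward 9.9 m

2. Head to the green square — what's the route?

turn left 150°, forward 10.3 m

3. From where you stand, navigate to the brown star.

turn right 156°, forward 4.2 m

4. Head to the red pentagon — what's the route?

turn left 47°, forward 2.2 m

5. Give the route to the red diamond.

turn left 110°, forward 7.1 m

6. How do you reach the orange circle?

turn left 102°, forward 7.5 m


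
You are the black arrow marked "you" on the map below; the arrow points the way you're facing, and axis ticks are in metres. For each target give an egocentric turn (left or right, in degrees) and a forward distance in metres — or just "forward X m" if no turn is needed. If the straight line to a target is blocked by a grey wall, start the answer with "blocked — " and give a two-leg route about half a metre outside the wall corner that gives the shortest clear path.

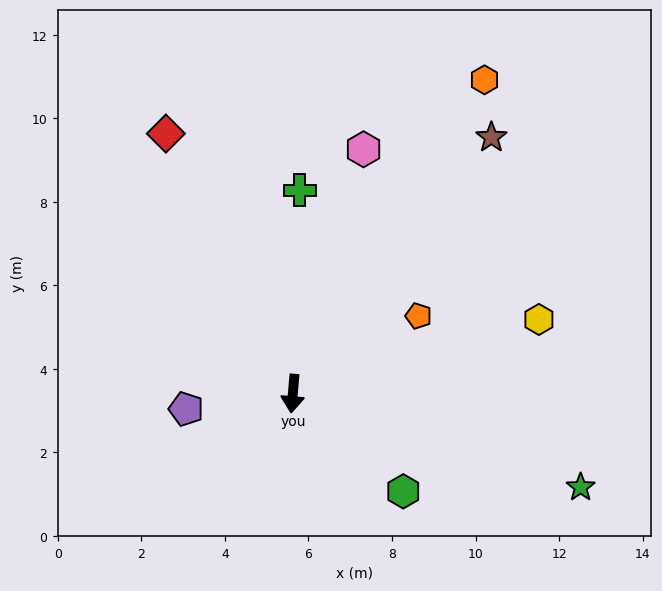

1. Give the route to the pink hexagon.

turn left 169°, forward 6.1 m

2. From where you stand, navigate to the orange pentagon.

turn left 127°, forward 3.5 m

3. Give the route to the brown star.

turn left 147°, forward 7.8 m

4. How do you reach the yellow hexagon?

turn left 112°, forward 6.2 m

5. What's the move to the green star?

turn left 77°, forward 7.2 m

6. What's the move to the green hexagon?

turn left 54°, forward 3.5 m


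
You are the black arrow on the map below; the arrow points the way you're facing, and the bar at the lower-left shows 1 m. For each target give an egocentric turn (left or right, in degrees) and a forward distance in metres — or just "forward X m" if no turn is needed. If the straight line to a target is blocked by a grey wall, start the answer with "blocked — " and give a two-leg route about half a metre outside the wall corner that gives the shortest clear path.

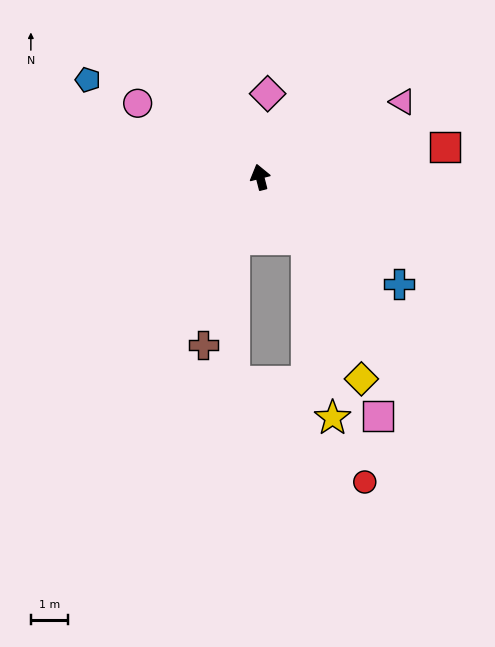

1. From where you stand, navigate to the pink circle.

turn left 45°, forward 3.9 m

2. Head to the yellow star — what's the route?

blocked — turn right 158°, forward 2.1 m, then turn right 28°, forward 4.9 m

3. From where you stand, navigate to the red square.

turn right 95°, forward 5.1 m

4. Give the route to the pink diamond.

turn right 20°, forward 2.3 m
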